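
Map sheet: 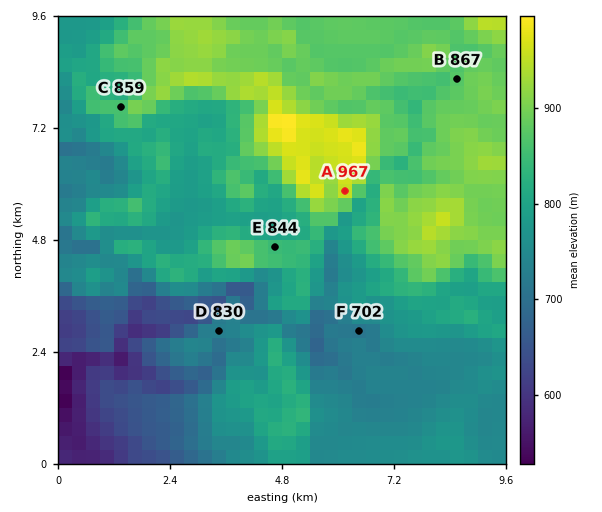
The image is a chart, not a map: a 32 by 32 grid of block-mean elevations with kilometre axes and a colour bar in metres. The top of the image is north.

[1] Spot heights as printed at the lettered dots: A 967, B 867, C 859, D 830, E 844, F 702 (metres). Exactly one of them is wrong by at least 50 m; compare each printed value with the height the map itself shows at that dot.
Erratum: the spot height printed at D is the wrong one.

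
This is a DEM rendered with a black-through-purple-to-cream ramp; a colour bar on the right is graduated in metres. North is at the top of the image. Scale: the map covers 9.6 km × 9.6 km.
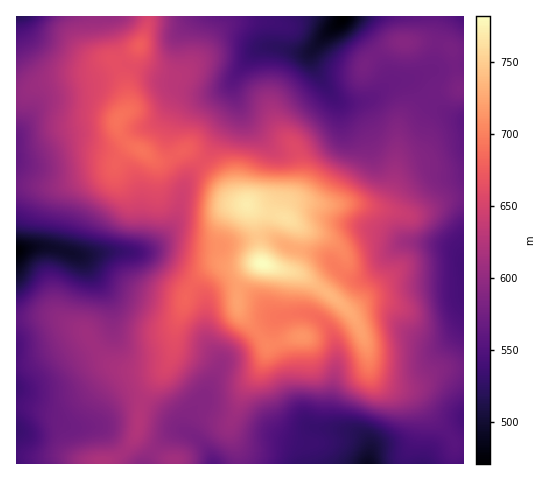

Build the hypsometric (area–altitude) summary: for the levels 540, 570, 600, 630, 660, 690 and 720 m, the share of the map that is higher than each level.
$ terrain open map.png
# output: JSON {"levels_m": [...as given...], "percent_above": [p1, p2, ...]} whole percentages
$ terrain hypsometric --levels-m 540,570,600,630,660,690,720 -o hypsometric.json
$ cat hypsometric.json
{"levels_m": [540, 570, 600, 630, 660, 690, 720], "percent_above": [91, 77, 54, 37, 23, 13, 6]}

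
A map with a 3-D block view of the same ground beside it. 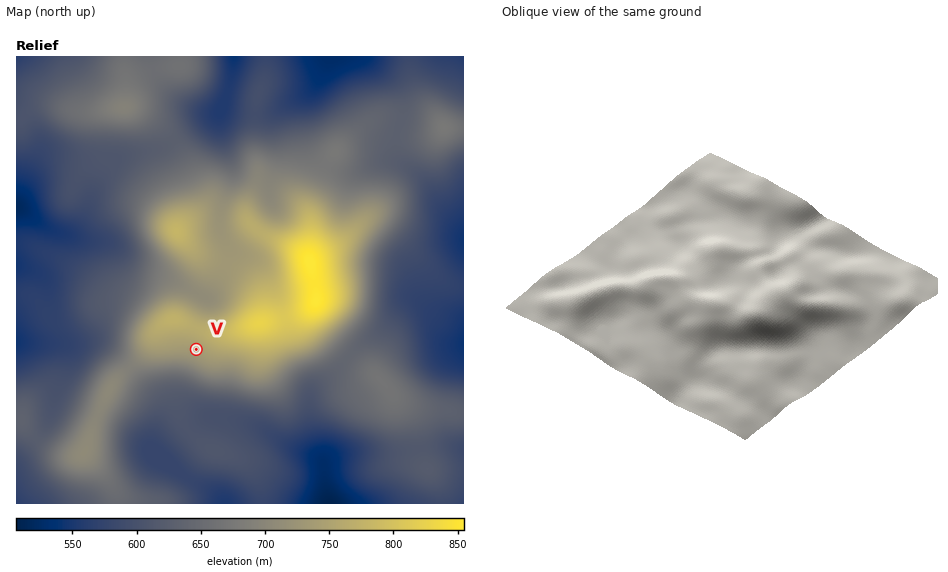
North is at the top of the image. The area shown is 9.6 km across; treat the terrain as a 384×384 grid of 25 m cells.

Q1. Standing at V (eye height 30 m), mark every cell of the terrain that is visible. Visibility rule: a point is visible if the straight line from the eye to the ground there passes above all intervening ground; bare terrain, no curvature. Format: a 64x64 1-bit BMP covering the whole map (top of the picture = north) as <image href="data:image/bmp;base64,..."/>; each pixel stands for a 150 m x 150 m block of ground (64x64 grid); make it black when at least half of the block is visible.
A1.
<image width="64" height="64" href="data:image/bmp;base64,Qk0+AgAAAAAAAD4AAAAoAAAAQAAAAEAAAAABAAEAAAAAAAACAAATCwAAEwsAAAIAAAAAAAAA////AAAAAAAAA////g//+AAD//n8D//wAAf/8P4f/+AAB//g/z//8AAP/+H////wAB////////AAf///////+AD////////wAH////+AP+AAP////wAPgAA/////AAYAAD////4AAAAAH////gAAAIAP///wAAAAwA//+AAAAADAD//gAAAAAOAH/+CAAAAA8Af/wcAAAAAAB//zwAAAAAAD///gAAAAAAA//+AAAAAAAB//4AAAAAAAH//gAAAAAAAf/8AAAAAAAA//wAAAAAAAB8PAAAAAAAAAAYAAAAAAAAAAAAAAAAAAAAAAAAAAAAAAAAAAAAAAAAAAAAAAAAAAAAAAAAAAAAAAAAAAAAAAAAAAAcAAAAAAAAADwAAAAAAAQAOAAAAAAAHgBwAAAAAAA8AEAAAAAAAHwCAAAAAAAAAAwAAAAAAAAACAAAAAAAAAAAAAAAAAAAAAAAAAAAAAAAAAAAAAAAAAAAAAAAAAAAAAAAAAAAAAAAAAAAAAAAAAAAAAAAAAAAAAAAAAAAAAAAAAAAAAAAAAAAAAAAAAAAAAAAAAAAAAAAAAAAAAAAAAAAAAAAAAAAAAAAAAAAAAAAAAAAAAAAAAAAAAAAAAAAAAAAAAAAAAAAAAAAAAAAAAAAAAAAAAAAAAAAAAAAAAAAAAAAAAAAAAAAAAAAAAAAAAAAAAAA=="/>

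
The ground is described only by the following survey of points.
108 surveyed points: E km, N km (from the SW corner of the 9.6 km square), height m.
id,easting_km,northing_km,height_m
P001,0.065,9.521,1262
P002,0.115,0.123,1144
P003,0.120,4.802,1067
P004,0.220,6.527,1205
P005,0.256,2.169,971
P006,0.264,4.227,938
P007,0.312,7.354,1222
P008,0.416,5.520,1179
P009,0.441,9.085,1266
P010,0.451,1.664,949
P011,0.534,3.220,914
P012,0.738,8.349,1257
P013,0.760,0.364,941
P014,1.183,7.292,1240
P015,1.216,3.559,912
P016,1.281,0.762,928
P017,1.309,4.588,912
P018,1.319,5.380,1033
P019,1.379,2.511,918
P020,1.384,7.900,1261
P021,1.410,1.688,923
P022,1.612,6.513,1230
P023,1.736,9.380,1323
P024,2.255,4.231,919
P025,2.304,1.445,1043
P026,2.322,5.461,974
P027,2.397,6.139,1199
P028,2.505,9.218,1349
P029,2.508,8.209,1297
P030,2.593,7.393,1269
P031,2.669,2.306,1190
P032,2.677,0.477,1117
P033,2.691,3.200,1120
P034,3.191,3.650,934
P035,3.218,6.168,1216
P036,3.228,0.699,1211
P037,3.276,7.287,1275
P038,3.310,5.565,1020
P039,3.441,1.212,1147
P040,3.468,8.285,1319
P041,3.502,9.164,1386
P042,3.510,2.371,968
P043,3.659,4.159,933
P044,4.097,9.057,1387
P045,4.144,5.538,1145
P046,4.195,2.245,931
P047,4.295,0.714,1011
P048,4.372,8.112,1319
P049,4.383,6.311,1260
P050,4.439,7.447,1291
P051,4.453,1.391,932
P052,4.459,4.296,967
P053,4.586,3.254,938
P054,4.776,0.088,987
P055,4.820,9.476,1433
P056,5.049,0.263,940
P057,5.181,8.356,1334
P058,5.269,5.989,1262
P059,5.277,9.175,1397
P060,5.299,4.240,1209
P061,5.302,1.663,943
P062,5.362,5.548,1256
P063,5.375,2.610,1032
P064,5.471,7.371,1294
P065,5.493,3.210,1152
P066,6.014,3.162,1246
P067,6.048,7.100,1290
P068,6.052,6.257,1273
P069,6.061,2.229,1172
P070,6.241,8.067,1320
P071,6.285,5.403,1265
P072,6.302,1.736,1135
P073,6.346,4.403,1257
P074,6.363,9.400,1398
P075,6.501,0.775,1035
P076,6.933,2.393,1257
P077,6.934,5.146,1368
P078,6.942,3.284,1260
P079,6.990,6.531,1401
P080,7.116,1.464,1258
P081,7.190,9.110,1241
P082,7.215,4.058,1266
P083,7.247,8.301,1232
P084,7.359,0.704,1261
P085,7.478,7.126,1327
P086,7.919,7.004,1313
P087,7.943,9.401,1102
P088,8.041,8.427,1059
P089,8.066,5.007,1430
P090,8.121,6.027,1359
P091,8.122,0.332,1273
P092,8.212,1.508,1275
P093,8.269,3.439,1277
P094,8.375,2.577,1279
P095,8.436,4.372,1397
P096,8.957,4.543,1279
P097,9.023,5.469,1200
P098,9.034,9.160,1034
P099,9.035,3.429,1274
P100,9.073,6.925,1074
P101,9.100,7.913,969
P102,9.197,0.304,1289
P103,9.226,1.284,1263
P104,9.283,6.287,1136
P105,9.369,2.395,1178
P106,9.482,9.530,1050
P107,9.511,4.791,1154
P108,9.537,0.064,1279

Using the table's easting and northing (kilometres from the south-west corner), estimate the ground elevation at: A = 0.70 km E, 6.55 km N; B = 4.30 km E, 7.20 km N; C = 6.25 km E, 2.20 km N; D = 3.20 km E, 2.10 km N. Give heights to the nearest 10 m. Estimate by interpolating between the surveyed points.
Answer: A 1210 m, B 1280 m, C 1210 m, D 1090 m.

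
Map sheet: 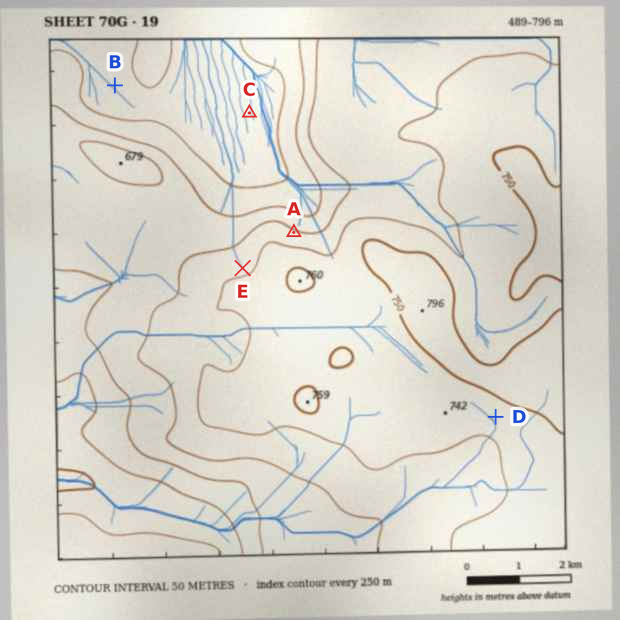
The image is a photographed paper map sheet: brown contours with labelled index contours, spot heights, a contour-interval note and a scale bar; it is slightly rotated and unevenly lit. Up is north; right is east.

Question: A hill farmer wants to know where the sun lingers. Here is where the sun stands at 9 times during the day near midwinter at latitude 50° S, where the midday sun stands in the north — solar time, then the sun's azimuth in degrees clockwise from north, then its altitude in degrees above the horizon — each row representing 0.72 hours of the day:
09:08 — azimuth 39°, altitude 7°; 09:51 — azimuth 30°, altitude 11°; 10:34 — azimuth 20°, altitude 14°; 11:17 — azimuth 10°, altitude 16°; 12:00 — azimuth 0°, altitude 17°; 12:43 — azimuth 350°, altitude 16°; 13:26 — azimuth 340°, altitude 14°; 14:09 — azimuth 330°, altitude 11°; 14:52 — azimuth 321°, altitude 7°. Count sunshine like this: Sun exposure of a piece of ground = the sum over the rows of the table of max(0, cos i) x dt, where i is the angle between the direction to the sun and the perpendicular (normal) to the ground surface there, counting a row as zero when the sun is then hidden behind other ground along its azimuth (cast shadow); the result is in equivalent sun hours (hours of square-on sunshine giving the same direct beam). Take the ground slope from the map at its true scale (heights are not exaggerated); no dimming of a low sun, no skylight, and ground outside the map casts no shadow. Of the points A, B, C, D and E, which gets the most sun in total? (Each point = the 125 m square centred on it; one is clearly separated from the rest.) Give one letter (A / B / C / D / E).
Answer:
A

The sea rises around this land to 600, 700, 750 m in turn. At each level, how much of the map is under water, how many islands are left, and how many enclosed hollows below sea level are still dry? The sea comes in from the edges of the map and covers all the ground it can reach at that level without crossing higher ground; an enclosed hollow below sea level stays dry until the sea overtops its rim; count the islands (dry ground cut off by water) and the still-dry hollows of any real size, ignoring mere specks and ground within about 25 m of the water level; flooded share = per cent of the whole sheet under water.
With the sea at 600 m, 23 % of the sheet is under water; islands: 0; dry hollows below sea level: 0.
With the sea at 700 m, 62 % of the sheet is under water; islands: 0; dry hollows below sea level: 0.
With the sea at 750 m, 92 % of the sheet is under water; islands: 0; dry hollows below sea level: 0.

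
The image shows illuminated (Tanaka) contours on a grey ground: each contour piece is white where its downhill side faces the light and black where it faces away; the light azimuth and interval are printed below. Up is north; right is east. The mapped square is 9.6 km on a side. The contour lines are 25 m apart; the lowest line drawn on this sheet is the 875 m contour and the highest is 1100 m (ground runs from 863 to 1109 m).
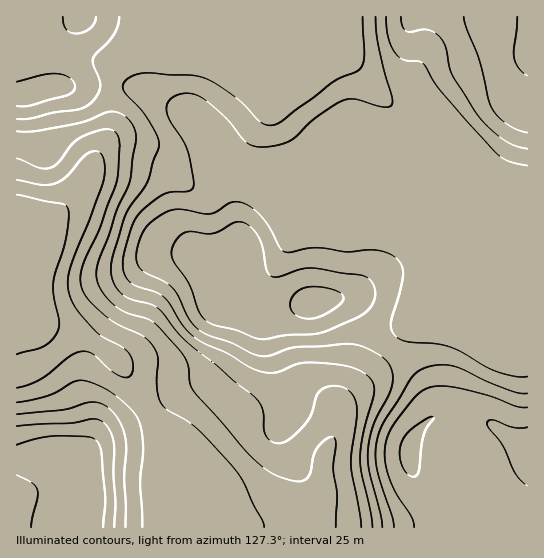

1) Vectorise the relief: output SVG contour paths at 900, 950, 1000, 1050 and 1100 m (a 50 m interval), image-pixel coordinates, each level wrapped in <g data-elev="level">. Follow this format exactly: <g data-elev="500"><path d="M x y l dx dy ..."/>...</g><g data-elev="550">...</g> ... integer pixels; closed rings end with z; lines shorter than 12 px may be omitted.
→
<g data-elev="900"><path d="M17 180l24 5 13-1 12-7 21-23 8-3 4 1 3 3 3 12-2 14-32 84-3 13 0 11 4 13 9 13 18 20 21 11 7 5 5 7 1 8 0 5-3 5-4 2-4-1-12-7-17-16-6-2-6 0-12 5-29 22-11 6-12 3"/></g><g data-elev="950"><path d="M125 527l-1-50 2-35-5-17-9-14-9-7-10-2-30 8-46 4"/><path d="M17 131l18 0 39-7 13-3 23-9 11 2 9 7 4 8 2 9-5 40-3 9-11 23-8 25-11 28-2 12 4 12 7 11 11 10 11 6 20 5 12 10 24 29 4 9 1 17 5 9 52 60 22 18 9 5 13 4 8 1 6-1 5-6 4-19 4-8 9-9 4-1 3 0 2 8-3 25 4 27-1 30"/></g><g data-elev="1000"><path d="M103 527l2-33-4-43-4-10-10-4-32-1-17 2-21 7"/><path d="M17 475l16 8 4 7 0 8-6 29"/><path d="M17 106l13 0 37-11 6-4 2-5-1-4-4-4-13-4-14 1-26 7"/><path d="M63 17l1 8 2 4 5 4 6 1 6-2 7-4 4-5 2-6"/><path d="M376 17l2 29 14 52 0 5-2 3-11 0-24-7-10 1-10 4-20 14-25 23-13 4-16 2-8-1-7-4-21-25-25-20-7-3-8-1-8 2-7 4-3 7 0 8 20 36 6 28 0 9-5 4-17 1-8 2-22 18-6 7-4 9-7 23-1 12 1 10 5 8 7 5 19 6 8 5 7 7 12 21 11 11 12 8 24 10 24 15 10 3 10 1 28-10 25 0 27 5 10 5 7 5 4 7 0 8-11 41-3 25 1 14 9 37 2 17"/></g><g data-elev="1050"><path d="M527 393l-8 0-10-3-23-9-24-12-12-4-11 0-10 2-8 3-7 5-31 48-4 11-3 12 0 12 1 13 15 44 2 12"/><path d="M255 338l10 1 21-4 32-2 36-14 11-6 7-8 3-10-2-10-4-6-7-4-48-7-13 1-23 8-7-1-4-6-4-23-5-10-7-10-9-5-8 1-15 8-6 2-23-2-8 3-9 11-2 6 1 6 3 6 14 22 12 30 5 6 7 3 24 6z"/><path d="M401 17l1 8 4 6 4 1 17-2 7 2 5 4 7 11 3 20 3 8 27 42 11 12 15 11 10 6 12 3"/></g><g data-elev="1100"><path d="M412 477l3-1 3-3 5-36 4-10 6-8 0-2-6 1-16 11-6 7-4 7-1 10 1 10 5 9z"/><path d="M527 427l-14 0-20-7-4 1-2 2 2 6 14 17 13 28 11 12"/><path d="M517 17l-3 40 4 10 9 9"/></g>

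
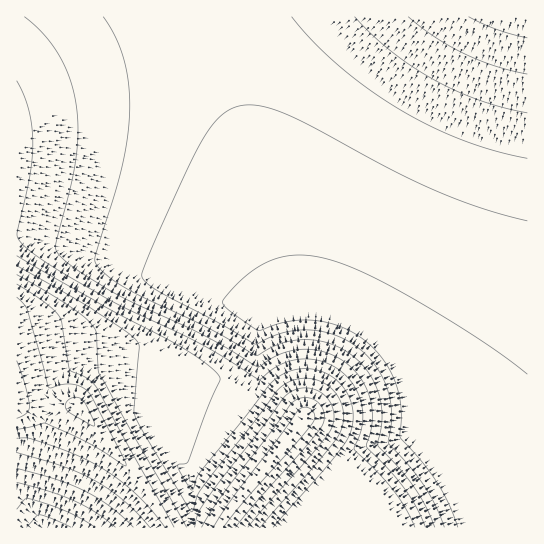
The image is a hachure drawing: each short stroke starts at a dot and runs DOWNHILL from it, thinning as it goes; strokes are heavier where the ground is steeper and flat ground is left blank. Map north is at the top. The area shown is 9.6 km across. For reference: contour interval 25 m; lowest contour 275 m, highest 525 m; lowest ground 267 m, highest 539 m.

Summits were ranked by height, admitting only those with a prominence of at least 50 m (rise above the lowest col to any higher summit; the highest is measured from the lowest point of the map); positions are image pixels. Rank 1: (303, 419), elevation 521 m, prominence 79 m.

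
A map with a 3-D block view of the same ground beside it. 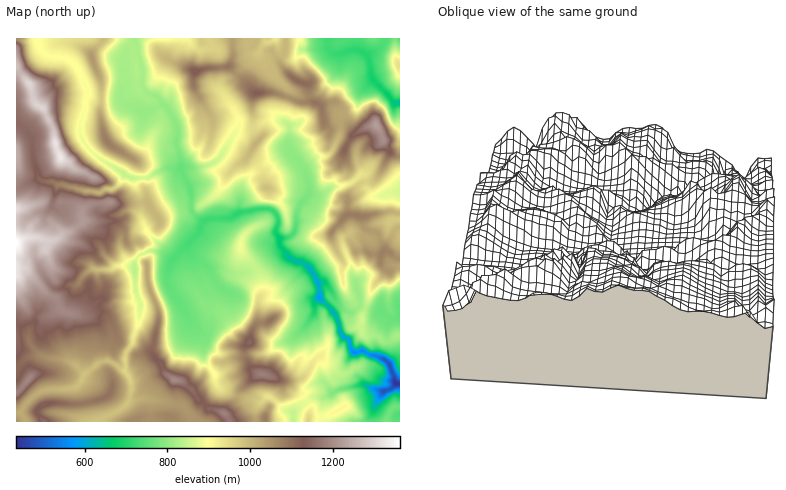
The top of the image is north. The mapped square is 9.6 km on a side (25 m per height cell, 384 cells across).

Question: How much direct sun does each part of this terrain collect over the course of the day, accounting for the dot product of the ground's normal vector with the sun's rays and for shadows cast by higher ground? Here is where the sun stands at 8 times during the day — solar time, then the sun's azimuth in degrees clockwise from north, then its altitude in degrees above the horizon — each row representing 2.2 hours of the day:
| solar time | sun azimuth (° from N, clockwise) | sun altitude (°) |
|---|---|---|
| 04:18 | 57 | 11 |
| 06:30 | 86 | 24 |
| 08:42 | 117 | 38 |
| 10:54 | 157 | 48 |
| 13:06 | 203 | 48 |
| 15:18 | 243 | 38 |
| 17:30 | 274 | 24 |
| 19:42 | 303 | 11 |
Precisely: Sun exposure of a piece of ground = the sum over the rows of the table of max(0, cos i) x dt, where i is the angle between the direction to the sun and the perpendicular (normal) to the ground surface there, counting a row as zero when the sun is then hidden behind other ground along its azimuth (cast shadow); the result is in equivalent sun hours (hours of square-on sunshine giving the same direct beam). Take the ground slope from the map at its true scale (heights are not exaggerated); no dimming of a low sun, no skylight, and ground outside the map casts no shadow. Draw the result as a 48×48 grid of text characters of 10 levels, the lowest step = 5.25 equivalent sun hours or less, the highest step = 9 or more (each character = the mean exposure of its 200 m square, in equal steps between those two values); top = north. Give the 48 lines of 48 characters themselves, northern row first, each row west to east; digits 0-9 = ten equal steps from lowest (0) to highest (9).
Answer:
467888887789988866677888988888887888788899999976
665799998789988888777778888889888887678998899865
554588899877877889887566666888888874467888888776
732256678866778789998655567888888646325888888788
820135668976778788999999999877788855623678877889
975566667888778888998888888887777898875357875999
898777776888778889888987778998776589984246775399
887678887787778877888898878999999877876553341128
899778887777678887788899876899988899998985311030
899967876676568877788989886799877889888887323240
888976674675568888778899988889876687678888446530
888875563686678888878889999888778688889886689842
788775443587456788878789898787899789989967988865
788786331589743578878898997778987678888758778985
878887310179985467888988986789877668998578689887
877889840006899877888999867799876667887798688799
876899985000389998777888778998887777887899877899
986899999852227765788889989987887787889889768999
887655679887415657778887789979887777789875789998
777776521210066786678887899889999887787546789888
677878876667768887668878999789888888886688765656
899878888899988998668789988876436887876557544455
887878888888777888778889877555662887876779999989
778887789988988778988888887757884786753499898788
777778899998887558998878888679984866666898899888
899989988899888877998878887788885578999987888878
988899999889889878988778888887786699999967888887
888988999978988316787888888998776268999985999898
888987778898775677767888888999877301599997889988
897899887443452576657888888988877774079986888999
998799986777773676567888899988877787317985677898
998877778888884785557888889897788888825697678799
989998878888885696457888888877887788625689689888
989998888888775587556798888766765578620689889888
998899988888777567665789988754645777856068788898
998999999989877556765689988434889987777208887888
898999999999876457765678875127999987677608988887
889999999999985568765778742467789876566600899889
889999999999992678665676668889885554567810568999
988999999999975887443355367887631456778772001579
877788899986858998511243778986445468789882251007
877788889877579888623444698787666568898987999805
779999988888768889976546678888998668998999999865
799988988888877888999866678789999998878998657870
997445677778887888899986456888788998888755675300
963567778899987888888998434788847998666676577236
867888999999877888888899865677677787677789765579
788667889998778888888888998777776787789999985788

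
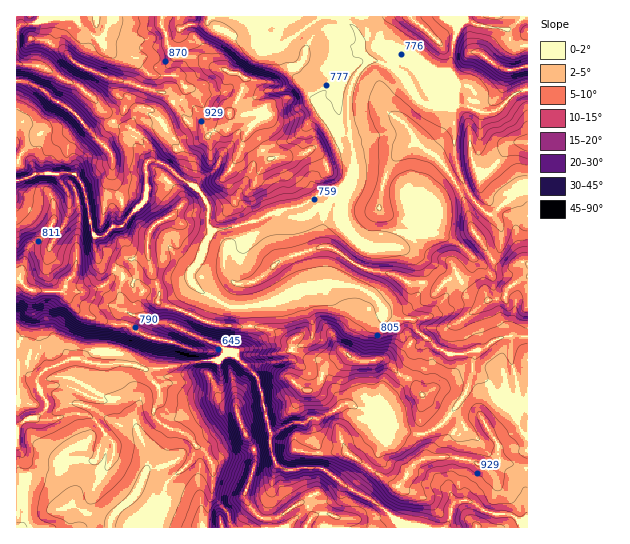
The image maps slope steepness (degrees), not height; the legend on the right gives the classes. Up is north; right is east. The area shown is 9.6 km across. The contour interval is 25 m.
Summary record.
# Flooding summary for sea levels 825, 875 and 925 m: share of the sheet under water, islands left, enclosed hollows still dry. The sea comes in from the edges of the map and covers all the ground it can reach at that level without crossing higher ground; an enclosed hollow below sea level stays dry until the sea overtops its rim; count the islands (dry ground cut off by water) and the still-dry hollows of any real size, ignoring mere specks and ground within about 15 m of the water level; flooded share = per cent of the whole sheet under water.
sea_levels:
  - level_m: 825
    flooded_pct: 58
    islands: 1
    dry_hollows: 0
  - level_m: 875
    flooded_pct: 77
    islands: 2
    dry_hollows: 0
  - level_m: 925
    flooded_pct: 94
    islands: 4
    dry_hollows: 0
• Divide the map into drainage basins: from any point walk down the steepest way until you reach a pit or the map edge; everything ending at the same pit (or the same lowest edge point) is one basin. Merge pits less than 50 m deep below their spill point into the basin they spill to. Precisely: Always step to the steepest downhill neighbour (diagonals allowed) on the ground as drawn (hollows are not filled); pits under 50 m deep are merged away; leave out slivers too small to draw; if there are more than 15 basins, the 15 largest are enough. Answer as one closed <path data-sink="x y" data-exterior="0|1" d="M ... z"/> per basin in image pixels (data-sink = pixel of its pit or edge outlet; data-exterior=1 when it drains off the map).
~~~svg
<path data-sink="17 181" data-exterior="1" d="M410 16l-225 0-2 9 2 5 16 15 3 12 10 10 24 6 7 6-4 14-12 20-2 12-18 10-6-8-12-3-4-3-20-28-10-1-26-9-16-2 2 13 7 7 0 10-18 16-15 5-22-24-14-7-9-9-17-9-12-2-1 197 15 13 54 1 20-7 7-7 4-12 7-7 8 1 16-5 5 19 7 15-2 12 4 3 16 4 37 16 44 3 17 4 11 8 7 2 0 10 21 9 12 0 15-8 4 0 14 9 12 0 8-2 11 1 9-4 28-28 23-1 16-10 21-17 16-1 8-14 17-8 0-12-9-2-10 5-12-3-26-39-3-21 12-11 0-15 16-14 9-15 9-7 14-1 0-37-4-16-7-20-14 0-25-17-33-5z"/><path data-sink="17 430" data-exterior="1" d="M147 255l-16 5-8-1-7 7-4 12-7 7-20 7-54-1-6-4-4-7-5-1 1 249 511-1-1-250-16 8-8 14-16 1-29 23-12 5-19 0-28 28-5 3-35 2-14-9-4 0-15 8-12 0-21-9 0-10-7-2-11-8-17-4-44-3-37-16-16-4-4-3 2-12-7-15z"/><path data-sink="17 63" data-exterior="1" d="M161 16l-144 0-1 65 9 0 17 8 13 12 14 7 22 24 4 0 19-11 10-10 0-10-7-7-3-15 43 13 9 0 2-2-1-20 9-13-8-11-1-11-6-9z"/>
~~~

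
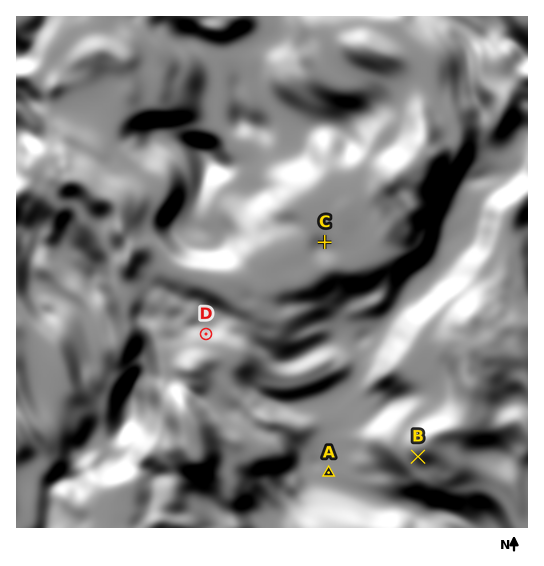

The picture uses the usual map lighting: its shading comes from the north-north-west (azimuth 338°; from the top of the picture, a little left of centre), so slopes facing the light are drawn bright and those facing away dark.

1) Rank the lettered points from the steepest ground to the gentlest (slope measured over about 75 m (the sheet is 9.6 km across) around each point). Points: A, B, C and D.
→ B D C A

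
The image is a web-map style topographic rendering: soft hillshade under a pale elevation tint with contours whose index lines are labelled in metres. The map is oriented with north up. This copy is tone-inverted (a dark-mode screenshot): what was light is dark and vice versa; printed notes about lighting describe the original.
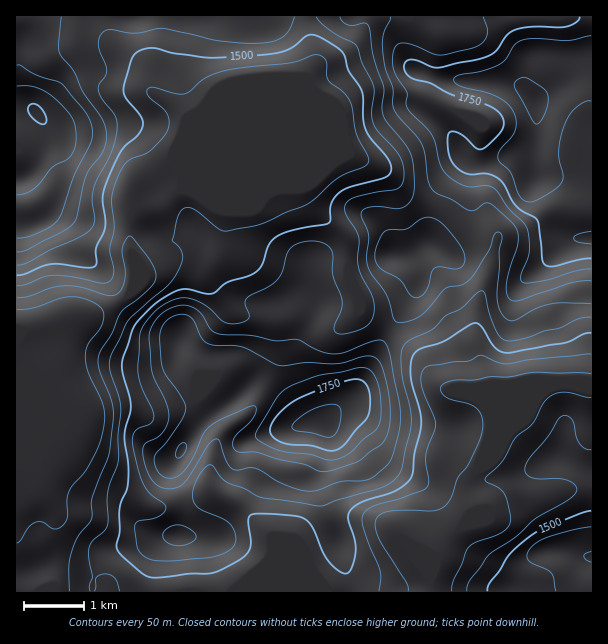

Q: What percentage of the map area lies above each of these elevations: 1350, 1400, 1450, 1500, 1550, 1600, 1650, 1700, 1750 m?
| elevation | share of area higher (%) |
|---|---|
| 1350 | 95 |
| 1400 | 87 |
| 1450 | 71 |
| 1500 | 57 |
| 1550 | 46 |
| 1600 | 33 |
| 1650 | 24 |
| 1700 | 14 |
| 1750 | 9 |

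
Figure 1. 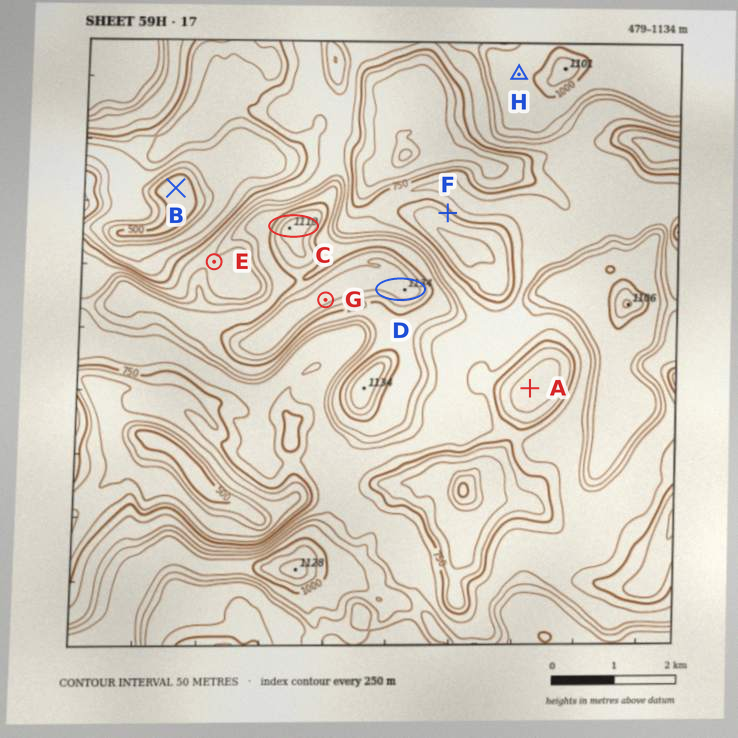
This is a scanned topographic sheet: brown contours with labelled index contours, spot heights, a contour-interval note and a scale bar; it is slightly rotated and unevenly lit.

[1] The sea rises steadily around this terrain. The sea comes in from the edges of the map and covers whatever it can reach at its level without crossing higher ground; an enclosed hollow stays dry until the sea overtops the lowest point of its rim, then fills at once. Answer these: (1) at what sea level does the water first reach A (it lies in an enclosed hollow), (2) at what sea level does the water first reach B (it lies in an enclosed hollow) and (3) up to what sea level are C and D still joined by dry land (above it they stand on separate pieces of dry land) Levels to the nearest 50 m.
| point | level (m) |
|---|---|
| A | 800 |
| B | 650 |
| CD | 1000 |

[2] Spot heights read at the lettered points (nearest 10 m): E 840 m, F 730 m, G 1120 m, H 980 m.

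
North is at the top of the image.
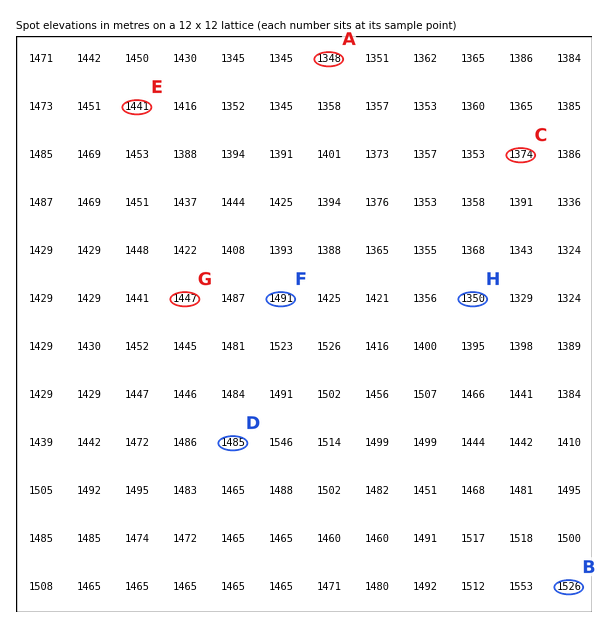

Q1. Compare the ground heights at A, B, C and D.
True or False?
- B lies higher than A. True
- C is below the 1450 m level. True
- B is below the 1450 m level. False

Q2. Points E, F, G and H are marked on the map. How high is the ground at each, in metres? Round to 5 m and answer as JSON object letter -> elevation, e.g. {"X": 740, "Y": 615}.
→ {"E": 1440, "F": 1490, "G": 1445, "H": 1350}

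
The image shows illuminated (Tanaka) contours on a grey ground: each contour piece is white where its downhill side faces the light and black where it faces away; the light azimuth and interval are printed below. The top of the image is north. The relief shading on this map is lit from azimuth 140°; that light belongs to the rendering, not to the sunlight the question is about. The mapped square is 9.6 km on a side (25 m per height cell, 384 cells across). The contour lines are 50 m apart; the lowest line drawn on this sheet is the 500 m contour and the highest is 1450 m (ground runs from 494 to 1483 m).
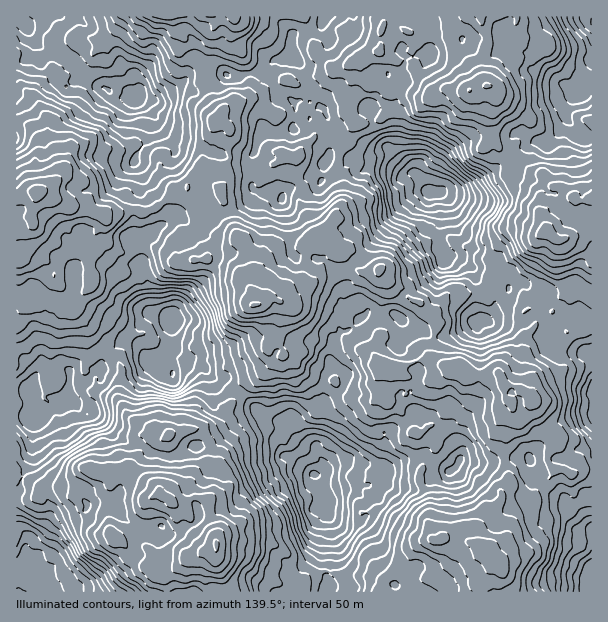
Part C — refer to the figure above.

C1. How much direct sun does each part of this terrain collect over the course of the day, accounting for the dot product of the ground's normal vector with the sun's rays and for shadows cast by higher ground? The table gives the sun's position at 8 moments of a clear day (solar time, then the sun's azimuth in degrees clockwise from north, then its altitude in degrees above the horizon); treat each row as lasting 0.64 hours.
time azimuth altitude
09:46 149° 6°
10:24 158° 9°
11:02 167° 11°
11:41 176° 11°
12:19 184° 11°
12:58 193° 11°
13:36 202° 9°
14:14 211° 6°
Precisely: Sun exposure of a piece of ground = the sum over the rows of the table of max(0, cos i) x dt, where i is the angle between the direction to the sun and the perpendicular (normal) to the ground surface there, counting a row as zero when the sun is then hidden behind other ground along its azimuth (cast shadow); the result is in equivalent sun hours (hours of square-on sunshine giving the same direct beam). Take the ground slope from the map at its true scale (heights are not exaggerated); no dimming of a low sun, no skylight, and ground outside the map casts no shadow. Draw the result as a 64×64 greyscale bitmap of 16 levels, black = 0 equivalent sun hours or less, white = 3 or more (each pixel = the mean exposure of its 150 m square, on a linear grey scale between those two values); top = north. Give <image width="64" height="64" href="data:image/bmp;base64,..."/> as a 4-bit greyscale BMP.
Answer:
<image width="64" height="64" href="data:image/bmp;base64,Qk12CAAAAAAAAHYAAAAoAAAAQAAAAEAAAAABAAQAAAAAAAAIAAATCwAAEwsAABAAAAAAAAAAAAAAABEREQAiIiIAMzMzAERERABVVVUAZmZmAHd3dwCIiIgAmZmZAKqqqgC7u7sAzMzMAN3d3QDu7u4A////ABFGQjMxAAAAAAAAAVdjACNDJHVWd2YwAzMhEAFYl0RDNjQjIAAAAAAAAAAAJBI1SGQyUzViEjIyIlUQAjI1VUNVUjEAAAAAABAAAAAAEyNYqGiHdoYyVTESEgACERIhFCMwEQAAAAEiIQAAAAABUySc3chYl0IBAAEgETQgASIQEQEAAAAAASVjAAAAIiMRad3duZiYMQAAAiI3hEMyIQAQAAAAAAATZXlzEAEiNDeZu8y6vIRzAAAjV4dGeFNDISAAAAAAATNGdFdyE0VEZXq9u7vbhnhiJFaIqoVnZSM0AAAAASIkMxIgFImIc0RFd4vKZYmIiGZ5mHhkZ3RTMREAAAERM0QgAAADZaqpd5mImIZUJompmZvNt0apY0ZAAAAAABEzMjEAADQSRYm8y5g0JUWJu9ve7d3ahDZjNUIAAAABERETQwATZVdVar3dmGQySGd6vP/u7uymRUVTIREQARIREQE2UjVou6dJmoZ2dlIzRUdVSt/9q6ZCZiAAACIjMhAAETZ6qoZ7uZiGiZZ4ZSNCVmRFa8yIqnh1QQAASZVUEBMyJqzcqoVGiYd2QxElZ1ZURFNURpp4mWcyEAGby4h2VoiHm6vNt5mGVmgxABI1MgAUZiAVVDNmZCRUR1qazty6qKdTEVrLqXVVMQAAAAAAAAASEQAyABERMQSHmJrN/ri7ZBAAAiSLdURBARAAAAAAAAAiEBAAAAARESi8y6m9/7dkNCEQBYiHhhEAAAAAAAEhABAAARAAACRXvLmJiL//tkR3mXZ4l3iFQzEAAAAAABNEIQAREAAABJqrQVaamahUjLqrrO/IZ4QREAAAAAAAAjQwABIhAAAANnYjElaEEja93e//yXU0IAAAAAAAAAABIQIhEjERAAAiM2YyEyEDWu////3KqFEAAAAAAAAAAAAAAAAAMzIQFGVWRUACI1i7vf///8mXMAAAAAAAEgAAAAAAAAABIjR5ZTIBNFNCVomb7qmMy2dAAAAAAAEkMAAAEAAAARJHhodSEQAkREJGVWeVM1l2IBEAAAAAExEQAAEyAAAURGial1MxIAAQAgE3h3YxRnNCEAAAAAARACIjVSJDNIypiZzKiHUAAAAAE2ljADZRQ0IQAAAAAAERE1eHdove7u6oZ5dVQwAAAAAAJlIBRVUxIRAAAAAAAjVmM0d4ia7//+qYUyEAAAAAAAASIhWahVMAAAAAAAARVVZDVphEm93e2oQxEAAAAAAAAQE2mIiZdAAAAAAAAAEUZnZ2MjI2iZd2hTNFEAAAAAACIUaFMiMhAAAAAAAAABJFNTIAJFMRIkQkITNDAAAAAAESQxAAEAAAAAAAAAATNCIQAAFlIAACFmVlMiIRAAAAABEAAAAAAAAAAAAAABIREAAAN5YxAAFmeXUiIhMQABAAAAAAAAABEAAAAAAAERAAAAKLu2RDIVZ0IzISAAABEQEhAAAAAAEhAAARERIgAAAAF3jP/adGI0EAARAAABNDIhERAAAAACEhEjZ2ZkIAAAAkat/9uFISAAAAAAABQxEiECEAAAAAIjNDR4dmMAIzE4uYiZlSNSAAAAAAEAIRASAREAAAABIjMkVlQiEiIWrMu9xyI1dBEAAAAAAQABIjMhMyAAACNDICV2RUIBNVa//cpkIkYiEAAAAAAAAAIkUgIyEhAAJDREVpiIhlVmdZztq7h4hmMAAAAAAAEAEAERAAAAAiMiVnq7u8y8pkSbe+/aeL2nZSEAAAASIxEQAAAAAAAAIiI0i6u83InJNFZnvu/uy6uspSEAAjJSIAAAATRDEQARIiImqqzqm82ndlR6vO3dqaqrcxETIRAAABEkm5iHUQASISNnl2aL3eyWRWWazteHZURoVXQSFSEjZkVZh4mFMhQzM0QzBIe738q4eEZDRTIQATZ1NIaJmXQRJXisqYmYMjYyIhAARkiqzaqJdAAAAAABRmZ4vLm7qUWJmJ3ZityEREQiMAATRnl4dTJCAAAAACNVVpurqpmoiLynVndnqpeHU1UhARFGVUNCEAAAAAAAFEa+3cq9qJq3VCIiNXh4iHYzRkMzIxJCREQQAAAAAAAAOJ3arfyYeIZCVnY4ymVlIREUibyVISQRExAAAAAAABNFqYre1XiKq6d7uqm6dVMAATSIm8hEERAAAAAAAAARE1MQWphSaWe+/+zcqKhkRBAkQiIkSHZhAAAAAAAAAAAAEQJXggiYeK3cyr3bh1NDQjVDARJFdTEjEAAAAAAAAAAAFGdTWai9yZvtzeyYdDeXRBEVdlRUIjUwAAAAAAAAAAFnho3Jee/9qruJh2NGepuUMkeFRCEjMQAAAAAAAAAAAjZ3q7WM3LqqpjIjATZmq9yocxAAACMgAAAAAAAAAAATNUZEWut1R3IQAAEQAlJZ7rl0ECMgAQAAEAABEREAAUMzQxRbvZVUIQAAACAAJDVCRoiZljEAABEQABIzRCM1VTEAEmq4inYwABAAIQAVMQABRquVNEEAAAAAEjRDRVUxEAAldHiIUQAAAAABABEAAAMhJCEodlIAARESMjRDQiIQABM6l0IQEQAAAAAAAAAAAgASJFd3djASEAEiRDIkISABVHmmVEQzIAAAAAAAAAAAASNVhjNVIiABIiEjMyRDIjWKmnV3d5YgAAAAAAAAAAATQRR3VmMyERIiIQABIgI1abyyFViHQRAAAAAAAAAAASMQAUaGUyRWVDEjABEBIkZ4d1"/>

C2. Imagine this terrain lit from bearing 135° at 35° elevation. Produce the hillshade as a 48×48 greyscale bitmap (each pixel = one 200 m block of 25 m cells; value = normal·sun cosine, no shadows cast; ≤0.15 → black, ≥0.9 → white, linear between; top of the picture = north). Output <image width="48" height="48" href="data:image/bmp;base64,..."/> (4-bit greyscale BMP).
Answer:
<image width="48" height="48" href="data:image/bmp;base64,Qk32BAAAAAAAAHYAAAAoAAAAMAAAADAAAAABAAQAAAAAAIAEAAATCwAAEwsAABAAAAAAAAAAAAAAABEREQAiIiIAMzMzAERERABVVVUAZmZmAHd3dwCIiIgAmZmZAKqqqgC7u7sAzMzMAN3d3QDu7u4A////AImZmHhldlM0I0M2iWabrKiZiZqWQzMyM4iZl2d3iHVEIRI1eIirvLmJmJmYUxESI3iJllV5qqqHUhAVVprN3MuHh4mIdTABEWd4h2V5qszLgyIkVHve7MyoZnmph2QBM2Z3irmImrzdtTM0RHve/t3cqImql2cyRWVom9yph4msyWQ0Imrd3u7ty7upp2ZTM2Rom8y6dWd5qZdVMknNzO/+y8y5iHZVQpd4maqrp3eJhndmQ1isy9//3M7bdoZGZbuqmIiL25ibp0VWVXmrur3dzN7tpnhURKzMuIiKzbqZqFRFVGq7uqzKic7tyIp2VJzu7Kupq7zKl0NEVFerqYq7dYzcuYqYh4vv/9zLmYi7qFMzRFZ4h3eIdVmphnmHeIrd//3cqXRYmHU0Q0VnZniGZVeYZEeWVorM3v/cu6h3d3ZVZjRXdViodmeZdTR3VYm8vO7dzMy5mGZlZ2Z3h0WJiHiqh1I0M3eJqrzd3czKumRURXiZmXVWZ4ebqIUhEomHmr3KzM/ru4QiI0eKqYZnZWZ5qZdTEFiXia3Imr79u6hDIkaKuXZohmZ5madlIDWHiYqmaZrcu6qFQiWJq5h5qpirqal3U1RVZ3iVWJqru6qXZSOJq6qqvMrNyZmYZUVVVVaGVpu7qZqXdkN6uom7qqve7JeHVDRlRUNWZpzcp1eHVERpu5iap2jO7aeIZFVmVEQ0ZnvMuUJGQiJXmpiIhjSLzKiJiHZ4dDQyREeZq5Y1ZCJWeGZ4hjJXq6mYiIh3hzIhEQJ4rMuHd0JGZlR4mnVnm7qoeFeGeVNDMgA4vLqqmHRGZlVnnMmZiZh3djR3eXRWeFIVrMqZqpdnmXRVa+26iHZDVkRWeHVViqmHjMuYmZh3nLZVSc3Kl1VSJWVWeHVWi8q7q6qYmYeIerhmaKzKmXVUJGQ1aIRGe8urzLmqrLh4dpl3irzbmrl4ZYYzRnQUV7uqvcq7zdyHZGmZq97uzNuYmJdERYhWdnmZmqqr3d62UyaazN7//tyZiJdVZnmZuoeJh2iZzL7qdBN4vN7d3typmMp1Z2eqvMuJlkaHipzcpjNWeaqpq9y7u924ZmWLzN3Jl1Z2Z3m6ljNWVWVoqry7zNzbdmZpzL3rmGeYdkeYdTElZVVGmry7zezMlWZnrKzbmFerqFWHVEMSVXh2eJq8zO28qGeInMvbh0Sbu5d3QiMhNGmnZ3eaqry6upebrMzLh0N4irmYZBIyNVZ2RWVpqby5iamczNzNt1RneJqpiHVkJWVUIlVYvMy6mImK3M3d2nVneImZZ5iZVnZmMjRovMuZqXh3qqvM3bh3d4eJdomsual2ZCNXm6uYiGZliYi6msqZiJh3d4ms3d25ZUI1eau5iGRVapaJZnaKq6qoZWiazd3KhlISV5qqmXVVSJZXZUNGm6vMqFaIq7u5l2URNZqqmZdmVYdlVkNEaaq824Z3mqqoiHdSNbu7uql3ZGZ3VUE1WJq7zJh3iYiHeHdkVbq7vMqHdDVndTAVZnq7zKiYmpdmdmZUZg=="/>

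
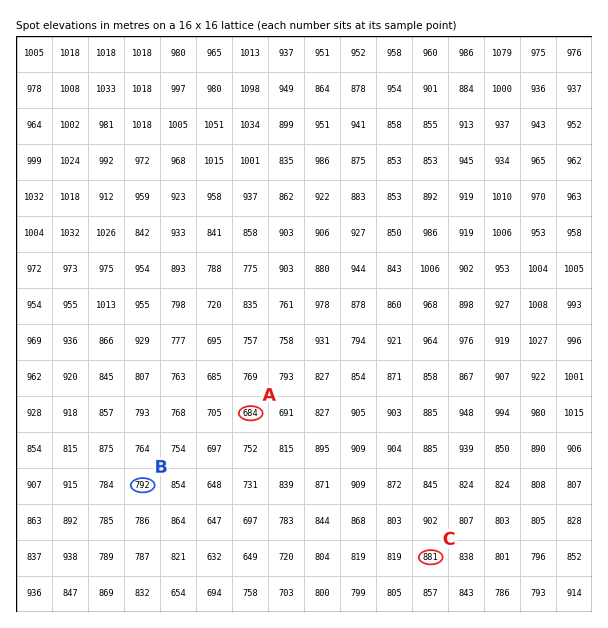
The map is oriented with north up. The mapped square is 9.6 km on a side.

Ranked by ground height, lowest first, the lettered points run A B C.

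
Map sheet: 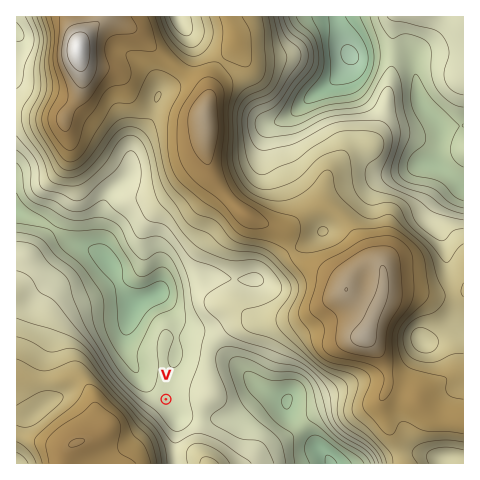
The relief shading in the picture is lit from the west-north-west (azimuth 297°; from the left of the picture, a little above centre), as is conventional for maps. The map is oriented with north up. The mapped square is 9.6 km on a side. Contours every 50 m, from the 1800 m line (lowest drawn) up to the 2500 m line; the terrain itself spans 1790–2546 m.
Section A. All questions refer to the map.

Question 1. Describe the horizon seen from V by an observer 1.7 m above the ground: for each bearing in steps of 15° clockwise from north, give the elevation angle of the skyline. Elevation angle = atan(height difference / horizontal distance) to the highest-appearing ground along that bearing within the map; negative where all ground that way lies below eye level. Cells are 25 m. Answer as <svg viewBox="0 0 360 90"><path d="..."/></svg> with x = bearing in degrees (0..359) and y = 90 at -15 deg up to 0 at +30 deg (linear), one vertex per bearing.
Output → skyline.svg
<svg viewBox="0 0 360 90"><path d="M0 54l15-3 15 0 15 1 15-3 15 0 15 1 15 2 15 1 15-3 15-4 15 3 15-3 15-11 15-6 15-1 15-2 15 2 15 6 15 8 15 8 15 8 15 0 15-6"/></svg>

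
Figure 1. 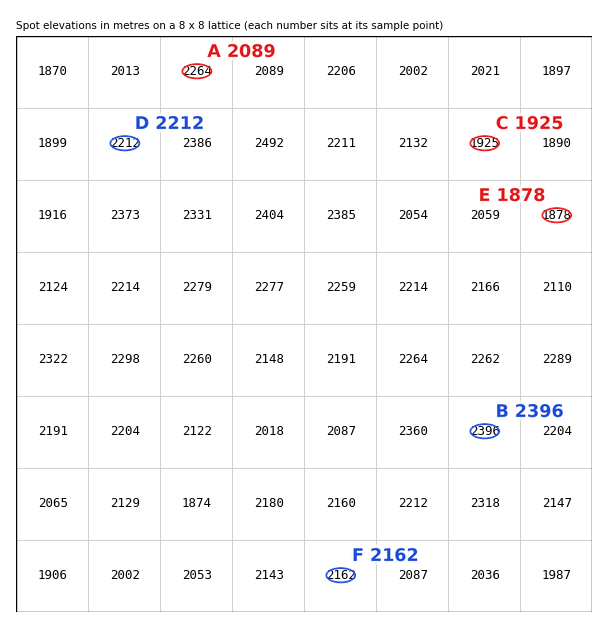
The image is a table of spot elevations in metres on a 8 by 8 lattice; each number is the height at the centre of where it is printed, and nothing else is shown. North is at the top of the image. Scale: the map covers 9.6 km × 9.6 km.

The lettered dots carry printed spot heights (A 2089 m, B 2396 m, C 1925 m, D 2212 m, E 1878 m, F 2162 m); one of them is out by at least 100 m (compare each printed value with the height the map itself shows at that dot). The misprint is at A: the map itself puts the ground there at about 2264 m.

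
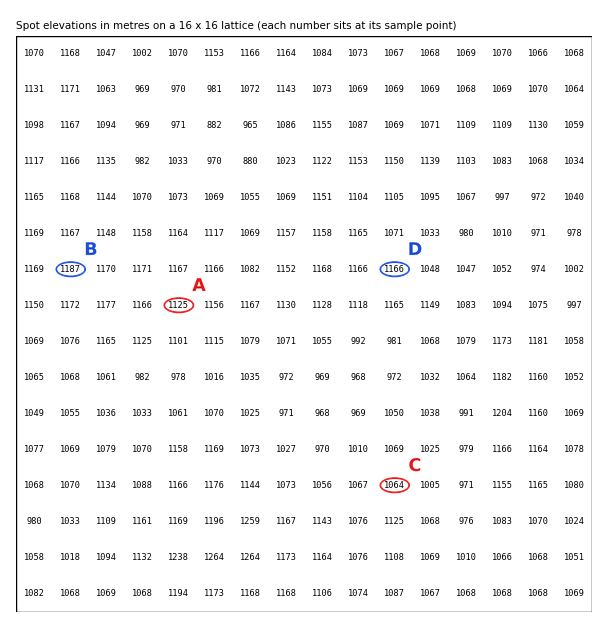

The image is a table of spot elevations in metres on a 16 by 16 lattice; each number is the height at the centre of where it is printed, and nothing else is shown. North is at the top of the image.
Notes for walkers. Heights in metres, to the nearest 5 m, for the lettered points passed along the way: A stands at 1125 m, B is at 1185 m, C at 1065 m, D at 1165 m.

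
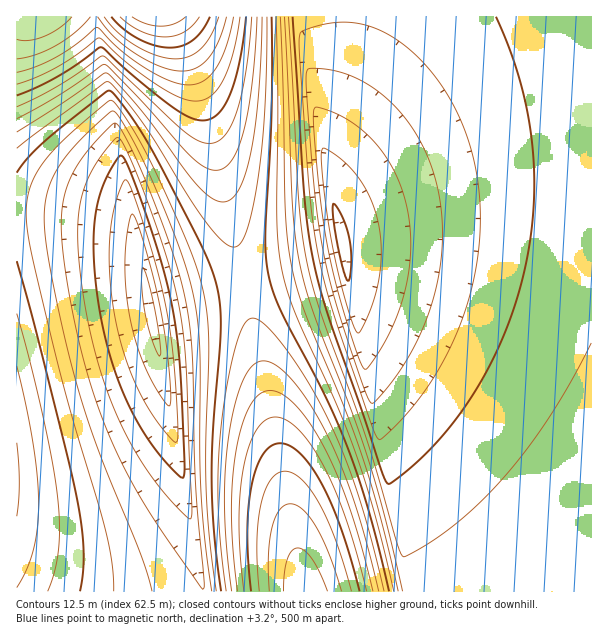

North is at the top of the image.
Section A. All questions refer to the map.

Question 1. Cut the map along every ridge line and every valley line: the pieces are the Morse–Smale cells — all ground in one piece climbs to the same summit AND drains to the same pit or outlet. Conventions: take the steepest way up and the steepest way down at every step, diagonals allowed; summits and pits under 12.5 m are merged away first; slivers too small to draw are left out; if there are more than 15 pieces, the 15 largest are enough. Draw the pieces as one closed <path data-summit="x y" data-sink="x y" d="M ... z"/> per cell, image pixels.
<path data-summit="158 17" data-sink="341 240" d="M591 16l-419 1 15 34 18 56 37 175 4 1 95-23 5 3 24 127 43 202 179-1z"/><path data-summit="17 480" data-sink="152 315" d="M44 211l-28 1 0 379 185 1-1-17-66-348-2-4-19-5z"/><path data-summit="305 591" data-sink="341 240" d="M344 260l-84 18-16 6 27 124 33 182 2 2 105 0-1-17-40-185-24-127z"/><path data-summit="305 591" data-sink="152 315" d="M243 283l-85 18-8 4 52 286 103 1-34-184z"/><path data-summit="158 17" data-sink="152 315" d="M171 16l-77 1 26 139 30 148 92-22-37-175-18-56z"/><path data-summit="41 17" data-sink="152 315" d="M93 16l-57 0-7 4-13 3 0 187 64 4 52 9 1-5z"/>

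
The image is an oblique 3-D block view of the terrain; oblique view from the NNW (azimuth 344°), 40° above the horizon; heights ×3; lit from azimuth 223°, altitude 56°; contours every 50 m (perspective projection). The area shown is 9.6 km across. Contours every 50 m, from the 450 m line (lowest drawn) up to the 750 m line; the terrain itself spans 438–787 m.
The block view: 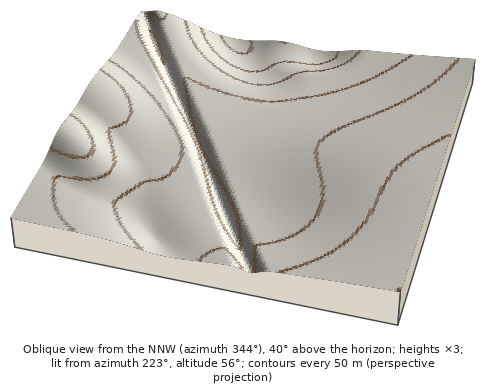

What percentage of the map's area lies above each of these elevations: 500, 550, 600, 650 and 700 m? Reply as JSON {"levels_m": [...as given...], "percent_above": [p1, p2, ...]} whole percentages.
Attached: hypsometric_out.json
{"levels_m": [500, 550, 600, 650, 700], "percent_above": [96, 91, 78, 42, 16]}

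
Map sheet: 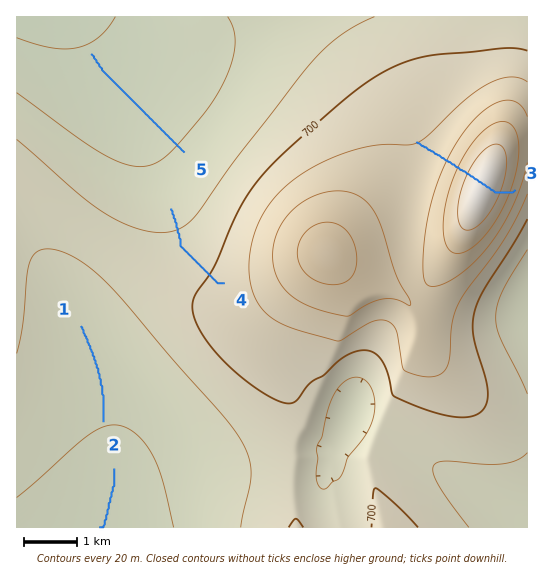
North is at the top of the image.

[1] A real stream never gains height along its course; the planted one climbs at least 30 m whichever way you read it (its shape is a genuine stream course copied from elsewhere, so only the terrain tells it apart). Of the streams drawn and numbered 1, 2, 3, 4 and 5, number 3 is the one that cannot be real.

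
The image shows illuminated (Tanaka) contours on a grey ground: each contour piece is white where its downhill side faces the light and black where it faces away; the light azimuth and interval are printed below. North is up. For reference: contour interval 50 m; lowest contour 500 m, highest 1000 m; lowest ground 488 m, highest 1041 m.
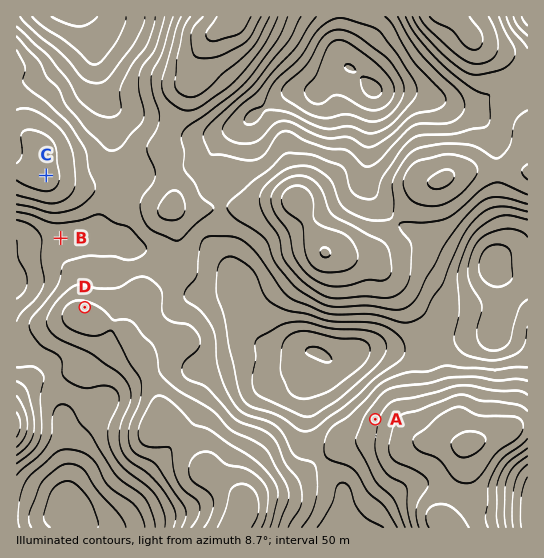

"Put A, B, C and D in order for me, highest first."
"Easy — C D A B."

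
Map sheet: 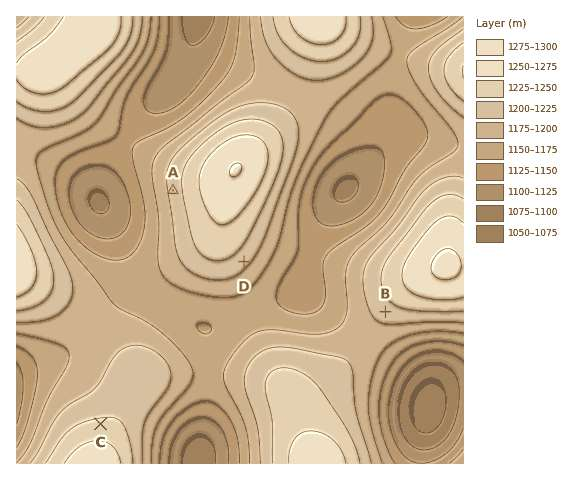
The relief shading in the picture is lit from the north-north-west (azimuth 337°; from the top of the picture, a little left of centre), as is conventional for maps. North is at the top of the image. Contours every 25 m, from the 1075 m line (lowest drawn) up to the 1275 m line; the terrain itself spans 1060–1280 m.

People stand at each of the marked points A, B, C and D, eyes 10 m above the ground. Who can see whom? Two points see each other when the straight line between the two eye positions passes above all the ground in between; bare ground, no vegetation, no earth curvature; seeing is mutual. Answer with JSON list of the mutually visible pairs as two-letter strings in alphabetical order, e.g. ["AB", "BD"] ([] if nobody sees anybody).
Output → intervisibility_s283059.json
["AC", "BC", "BD", "CD"]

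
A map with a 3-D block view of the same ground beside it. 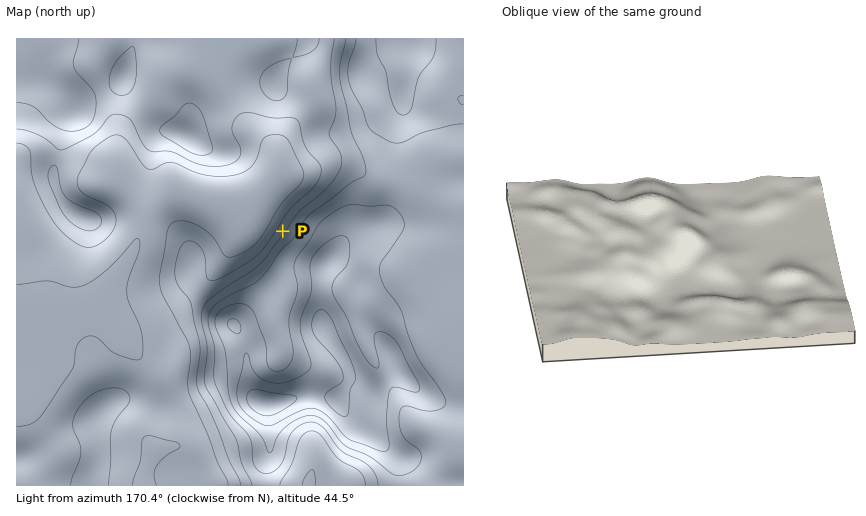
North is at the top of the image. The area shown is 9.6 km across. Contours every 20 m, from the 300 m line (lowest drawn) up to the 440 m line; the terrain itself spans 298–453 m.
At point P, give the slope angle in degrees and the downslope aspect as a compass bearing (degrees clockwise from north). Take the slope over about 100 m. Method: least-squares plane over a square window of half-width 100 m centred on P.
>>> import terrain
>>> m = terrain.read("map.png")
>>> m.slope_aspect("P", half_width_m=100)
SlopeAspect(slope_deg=6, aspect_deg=305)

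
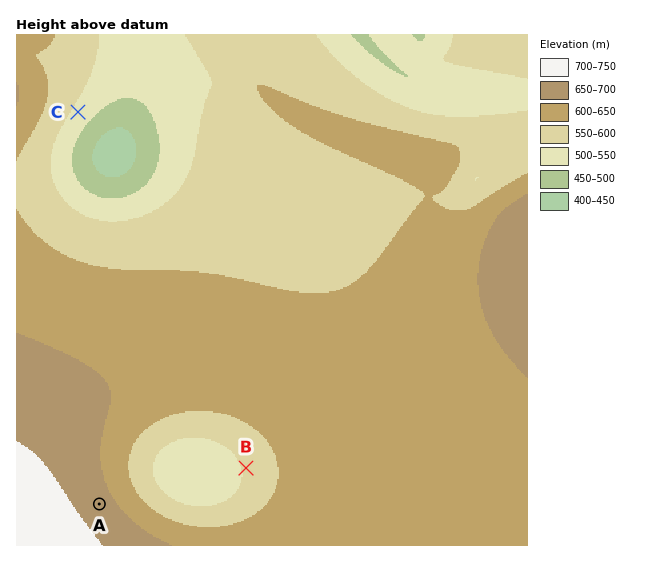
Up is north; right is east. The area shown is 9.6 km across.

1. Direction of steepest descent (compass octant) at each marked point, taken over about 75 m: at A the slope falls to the NE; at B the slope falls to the W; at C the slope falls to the SE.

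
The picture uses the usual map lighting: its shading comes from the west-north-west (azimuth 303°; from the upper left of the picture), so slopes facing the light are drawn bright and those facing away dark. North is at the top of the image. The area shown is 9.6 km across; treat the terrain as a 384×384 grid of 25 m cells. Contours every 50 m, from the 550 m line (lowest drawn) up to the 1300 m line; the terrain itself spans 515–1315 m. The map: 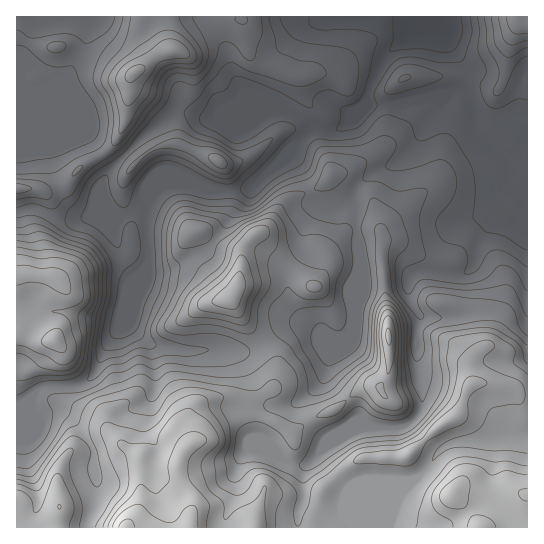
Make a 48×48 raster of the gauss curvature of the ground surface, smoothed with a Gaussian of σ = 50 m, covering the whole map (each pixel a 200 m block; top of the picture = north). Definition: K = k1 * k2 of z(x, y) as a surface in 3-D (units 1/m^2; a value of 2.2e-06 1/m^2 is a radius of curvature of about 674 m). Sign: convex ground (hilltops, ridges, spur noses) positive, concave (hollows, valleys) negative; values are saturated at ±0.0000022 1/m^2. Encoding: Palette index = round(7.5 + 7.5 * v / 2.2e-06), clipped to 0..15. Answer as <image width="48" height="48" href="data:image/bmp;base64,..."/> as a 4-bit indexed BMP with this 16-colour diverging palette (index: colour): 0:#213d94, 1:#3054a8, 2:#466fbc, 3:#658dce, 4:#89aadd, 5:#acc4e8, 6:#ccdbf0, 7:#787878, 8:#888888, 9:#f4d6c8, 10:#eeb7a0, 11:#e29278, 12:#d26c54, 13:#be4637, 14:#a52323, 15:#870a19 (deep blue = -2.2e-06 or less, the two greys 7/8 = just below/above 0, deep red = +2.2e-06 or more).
<image width="48" height="48" href="data:image/bmp;base64,Qk32BAAAAAAAAHYAAAAoAAAAMAAAADAAAAABAAQAAAAAAIAEAAATCwAAEwsAABAAAAAAAAAAlD0hAKhUMAC8b0YAzo1lAN2qiQDoxKwA8NvMAHh4eACIiIgAyNb0AKC37gB4kuIAVGzSADdGvgAjI6UAGQqHAHd3WIRfqHd3d4h4mIiHd3eId3d3iHmHh3d4qHiIiHiIiHd4d4eHd4iIeHd2dld3d5ZZmHh3Znh3iHZnZ3h3d4iIh3douHh3eMRYh3iJdnd3Z4iIeXhFuIiHd3dpuHd3iHh6iIiIdoh3d4iXn3d2lniIeHd4eId4h3l5aIh3d3eId3dmeHZ5h2aId2V4ephoh4iHZ3h3eXeHd2aHZ4ZYl3nGpOl3Z3d3eIiIm2iJaXh4iJh5eIinh3enlJdod3eHeIiIeEd5iGeHibp6iIiHmHZXeZMHiHeIh4iIZml3eHeXiIZHh3d2eHd3d6qLiHd4h4eHd3iIh4iId3h3d4d3aomVeEKYiod4iHd3dnmXh4iIh3iHd3eHenWYz+OXZXiHd3h3Z3h4iIh3mWd3d4h3iFNJl4WIdmiHeHiXZnlneHZ3d3d3eIiHiHaMdHmIiKiHeXZnhSaIeHeHh3h3eIiHeHeWN3d4dniIeKd4y2RneHeIiHiId3iHiIiFJYd3iHeIV4eHnIh4iIdnd4iId4h4iInIWIuHd3eHtGWNiIiZhjV3eIiHZnd4h3in7YqImInHl4d5h4eZiWuYeIh2V3d4h3eH/WFYiIh2aXh3ZleIiHmHZ4h3aIh4h3d3/0WUaHdmeHh3VGeId3d3eYi4mYd4dndV/FSId3d4hniHi9lmd3h3m4qniHdohHh3BJXLl3d4iIh4iIh4iIh2eId6dnZ8+aiJB9d4iHd3eId4iIiHh4l3d3eZd3d4hIeImKZXeJh3h4h4mppVd4dmd5l4eIdod4aId5h3iIh4h4d4iZhWeIeHd5lmeHZ4iId3Z3d3iHeIeIeHeHZ3iHeZd2SUZ2eHiHiHd3d3iHd3eHeHmWZ4iHaKqlN524d3h3d4iIeIiHh3eJdmiYd3h3aLu4dYu5d3d3dpiHeIiHeHiIdleIh3d3d5iHZWhViIiIeHh3d4h3iHh3p3d3d3Z4dXeId71laIh3iHd3d4d3d3h8amaIh2WIdmeIUrt4h2d3h5h3eIh3eHd5d1eIqIiYd3d2Q5h2d1aYdXd3iIiHd4h4d3eoiW6KmIh5+Hd3eZi4h4iIh4iHd3eId4eIR1Z2qoZv8Dh3iZmnd3iHiHh3d3h4eIh4YGN3VnRKiGZ4h2aHd3iHiHd4h3d4iId4ptiXiqd2e5h4hlWIh3iIiHd4h4iIiIiIiYl3h1iXeIh5l4Z4mHiHeHd4eHeIiIiIiWd4iFeYiId3dniYiImHd3d4d3iIiIiIiHZ4d3d4h3h4h3d3d4R4d4iHdneHd3h3iHiId4d4d4iId3iIplZ4h4h4eqd3d3h3aIh2ipZ4eIiHiId4l2i4h3eHaId3h3h3Z525jKVniHd3iIh4iHesl3d3iGeXh3d3d3mlFoqHdph3d4h3iId5h3dmiGWod6hnd3d1W91md4h3d3h3h3hXd4h3d3eXVttmd3d4i6dmd3d3d3d3iHh4h4iHd4d4eHd4iHd3Zmd3d4h3iIiHh3d4h4iIh3iHiId4iYeHdmh3eJiIiIiIeHh3d4d3eIuA=="/>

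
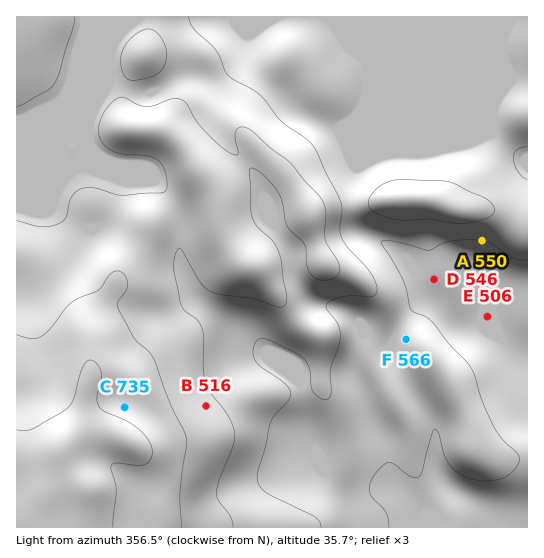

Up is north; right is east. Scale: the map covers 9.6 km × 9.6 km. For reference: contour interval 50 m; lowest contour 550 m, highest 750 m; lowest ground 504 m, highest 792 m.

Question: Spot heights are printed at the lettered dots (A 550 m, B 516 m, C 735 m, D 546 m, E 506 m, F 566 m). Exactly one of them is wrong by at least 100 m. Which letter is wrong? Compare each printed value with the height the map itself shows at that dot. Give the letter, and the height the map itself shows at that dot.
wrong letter B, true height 666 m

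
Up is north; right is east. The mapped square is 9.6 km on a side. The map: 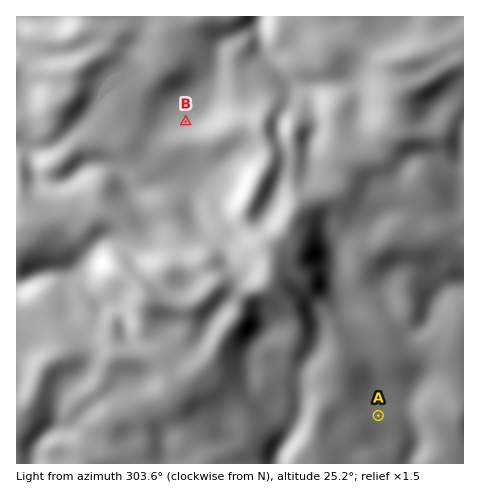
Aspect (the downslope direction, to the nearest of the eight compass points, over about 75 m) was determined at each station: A E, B N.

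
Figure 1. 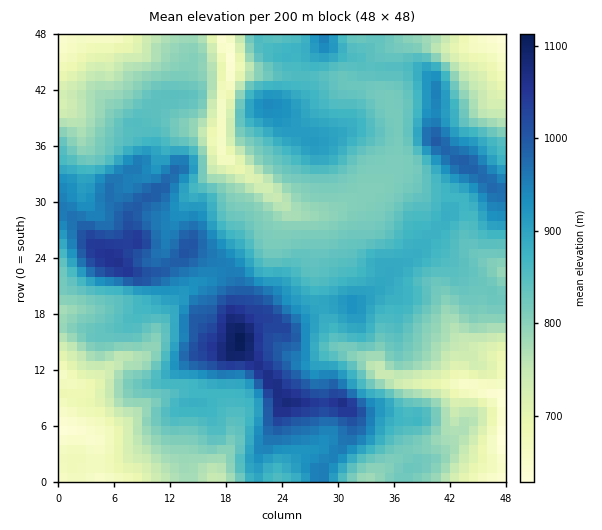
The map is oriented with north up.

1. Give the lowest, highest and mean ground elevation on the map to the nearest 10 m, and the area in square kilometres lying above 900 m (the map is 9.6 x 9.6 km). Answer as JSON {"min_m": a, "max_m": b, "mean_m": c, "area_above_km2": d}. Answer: {"min_m": 620, "max_m": 1120, "mean_m": 850, "area_above_km2": 25.3}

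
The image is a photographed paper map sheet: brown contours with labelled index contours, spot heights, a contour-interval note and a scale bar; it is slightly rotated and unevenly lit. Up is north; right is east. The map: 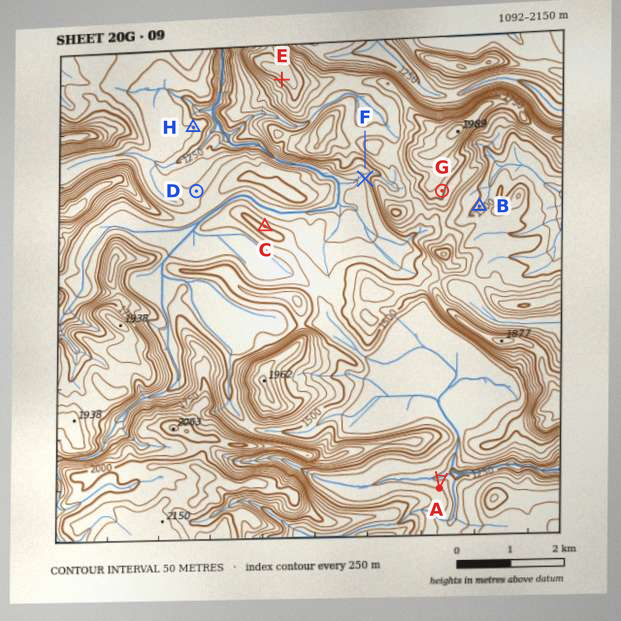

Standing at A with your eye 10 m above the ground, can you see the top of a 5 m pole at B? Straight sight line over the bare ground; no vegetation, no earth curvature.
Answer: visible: false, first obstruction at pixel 444 453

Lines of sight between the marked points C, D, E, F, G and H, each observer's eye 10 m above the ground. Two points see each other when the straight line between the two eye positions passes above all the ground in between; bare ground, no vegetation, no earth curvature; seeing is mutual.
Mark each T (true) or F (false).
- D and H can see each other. T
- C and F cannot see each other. F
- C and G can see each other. F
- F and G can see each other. F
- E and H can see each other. T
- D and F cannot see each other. T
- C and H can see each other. F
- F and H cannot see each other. T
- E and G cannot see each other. T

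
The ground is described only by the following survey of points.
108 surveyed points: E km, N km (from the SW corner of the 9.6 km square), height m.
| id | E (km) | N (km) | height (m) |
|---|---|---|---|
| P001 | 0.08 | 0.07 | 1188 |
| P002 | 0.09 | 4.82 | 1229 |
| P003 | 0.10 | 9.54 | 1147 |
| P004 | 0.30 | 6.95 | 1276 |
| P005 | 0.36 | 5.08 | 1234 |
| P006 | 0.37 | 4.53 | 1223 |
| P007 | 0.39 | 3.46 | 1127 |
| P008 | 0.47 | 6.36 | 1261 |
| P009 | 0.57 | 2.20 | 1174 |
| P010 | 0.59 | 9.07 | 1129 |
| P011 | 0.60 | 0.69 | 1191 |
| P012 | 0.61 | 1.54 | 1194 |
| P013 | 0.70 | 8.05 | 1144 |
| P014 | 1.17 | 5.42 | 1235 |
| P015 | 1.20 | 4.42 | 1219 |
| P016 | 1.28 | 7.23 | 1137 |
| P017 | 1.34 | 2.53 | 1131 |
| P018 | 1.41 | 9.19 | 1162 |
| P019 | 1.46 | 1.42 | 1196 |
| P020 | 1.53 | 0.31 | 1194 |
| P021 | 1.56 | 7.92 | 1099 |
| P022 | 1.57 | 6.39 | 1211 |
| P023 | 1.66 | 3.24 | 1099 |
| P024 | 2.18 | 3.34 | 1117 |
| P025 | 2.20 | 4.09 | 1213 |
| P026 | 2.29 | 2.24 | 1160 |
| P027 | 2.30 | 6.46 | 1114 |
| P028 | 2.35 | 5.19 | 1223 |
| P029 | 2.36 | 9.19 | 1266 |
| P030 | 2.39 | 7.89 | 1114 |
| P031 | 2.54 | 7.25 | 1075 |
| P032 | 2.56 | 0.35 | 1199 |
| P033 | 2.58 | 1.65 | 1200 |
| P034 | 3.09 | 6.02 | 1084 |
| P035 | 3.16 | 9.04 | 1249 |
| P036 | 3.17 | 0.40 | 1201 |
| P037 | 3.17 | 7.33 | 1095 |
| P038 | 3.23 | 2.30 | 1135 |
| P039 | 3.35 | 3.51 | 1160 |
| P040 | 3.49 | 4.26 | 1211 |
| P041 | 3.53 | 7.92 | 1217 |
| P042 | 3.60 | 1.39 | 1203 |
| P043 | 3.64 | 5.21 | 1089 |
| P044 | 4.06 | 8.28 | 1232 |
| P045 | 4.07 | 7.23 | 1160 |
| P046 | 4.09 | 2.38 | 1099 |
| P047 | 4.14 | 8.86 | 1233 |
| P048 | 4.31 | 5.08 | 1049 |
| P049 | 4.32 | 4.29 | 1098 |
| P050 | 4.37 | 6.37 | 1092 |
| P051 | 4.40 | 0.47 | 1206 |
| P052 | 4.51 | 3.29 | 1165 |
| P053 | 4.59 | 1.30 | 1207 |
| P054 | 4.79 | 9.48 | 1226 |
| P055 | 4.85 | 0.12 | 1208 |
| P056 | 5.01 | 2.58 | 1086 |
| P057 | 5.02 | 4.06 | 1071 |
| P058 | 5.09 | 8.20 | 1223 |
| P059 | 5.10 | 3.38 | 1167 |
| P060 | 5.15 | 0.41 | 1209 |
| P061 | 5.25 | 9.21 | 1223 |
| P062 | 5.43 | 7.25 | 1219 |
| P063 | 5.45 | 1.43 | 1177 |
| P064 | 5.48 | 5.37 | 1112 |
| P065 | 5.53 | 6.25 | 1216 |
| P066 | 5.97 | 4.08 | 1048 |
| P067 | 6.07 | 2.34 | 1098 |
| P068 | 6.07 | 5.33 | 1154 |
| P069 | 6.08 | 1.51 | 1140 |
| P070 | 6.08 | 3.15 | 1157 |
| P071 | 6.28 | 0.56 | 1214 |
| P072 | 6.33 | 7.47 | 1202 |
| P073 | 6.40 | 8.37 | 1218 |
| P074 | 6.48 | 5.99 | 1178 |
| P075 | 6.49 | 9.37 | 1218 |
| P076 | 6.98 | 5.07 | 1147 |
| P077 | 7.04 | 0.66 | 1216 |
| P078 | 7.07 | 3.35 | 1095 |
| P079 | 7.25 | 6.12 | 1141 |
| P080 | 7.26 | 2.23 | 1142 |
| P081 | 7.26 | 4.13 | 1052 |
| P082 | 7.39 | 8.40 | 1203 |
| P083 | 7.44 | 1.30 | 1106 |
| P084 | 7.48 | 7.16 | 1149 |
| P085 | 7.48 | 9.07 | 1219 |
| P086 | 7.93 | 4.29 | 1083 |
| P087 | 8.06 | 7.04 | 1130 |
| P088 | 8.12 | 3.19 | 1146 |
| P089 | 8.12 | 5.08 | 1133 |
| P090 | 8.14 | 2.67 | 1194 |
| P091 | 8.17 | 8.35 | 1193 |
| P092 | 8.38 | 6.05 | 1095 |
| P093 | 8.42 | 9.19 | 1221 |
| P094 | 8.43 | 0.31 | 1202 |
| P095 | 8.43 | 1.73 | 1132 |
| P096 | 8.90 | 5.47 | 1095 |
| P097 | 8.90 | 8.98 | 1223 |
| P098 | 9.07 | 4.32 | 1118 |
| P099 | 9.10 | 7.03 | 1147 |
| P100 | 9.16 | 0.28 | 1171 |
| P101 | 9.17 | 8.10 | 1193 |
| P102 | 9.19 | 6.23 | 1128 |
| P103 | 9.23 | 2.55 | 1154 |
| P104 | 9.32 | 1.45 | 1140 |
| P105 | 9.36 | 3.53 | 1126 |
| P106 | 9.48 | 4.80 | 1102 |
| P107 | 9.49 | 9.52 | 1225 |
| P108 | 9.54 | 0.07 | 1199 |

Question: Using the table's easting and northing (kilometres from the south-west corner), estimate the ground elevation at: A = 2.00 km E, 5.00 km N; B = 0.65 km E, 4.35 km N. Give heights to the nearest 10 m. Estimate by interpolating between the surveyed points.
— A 1220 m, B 1220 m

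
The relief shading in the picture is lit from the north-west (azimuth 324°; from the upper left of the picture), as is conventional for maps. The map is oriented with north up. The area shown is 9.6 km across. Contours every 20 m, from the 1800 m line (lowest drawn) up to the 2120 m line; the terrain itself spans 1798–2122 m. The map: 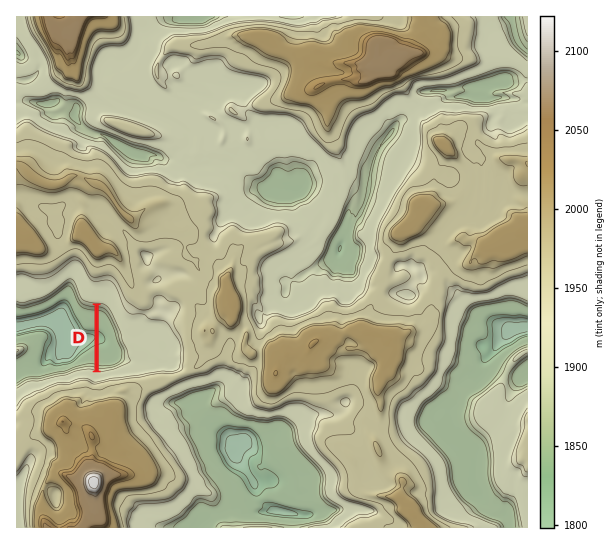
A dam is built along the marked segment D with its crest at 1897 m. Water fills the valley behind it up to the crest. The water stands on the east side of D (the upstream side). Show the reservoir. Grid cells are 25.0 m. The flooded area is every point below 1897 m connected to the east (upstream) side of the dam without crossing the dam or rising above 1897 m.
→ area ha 47.2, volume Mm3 17.58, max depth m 70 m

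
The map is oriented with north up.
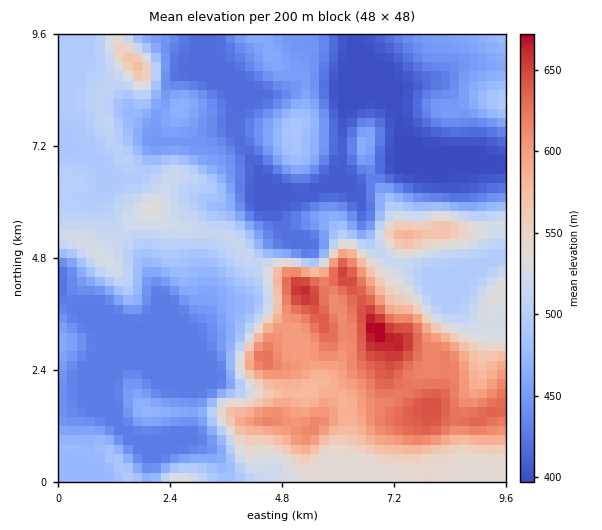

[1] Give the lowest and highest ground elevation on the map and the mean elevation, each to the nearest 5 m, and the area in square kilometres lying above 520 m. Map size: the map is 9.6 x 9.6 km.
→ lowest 395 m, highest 680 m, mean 495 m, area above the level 28.2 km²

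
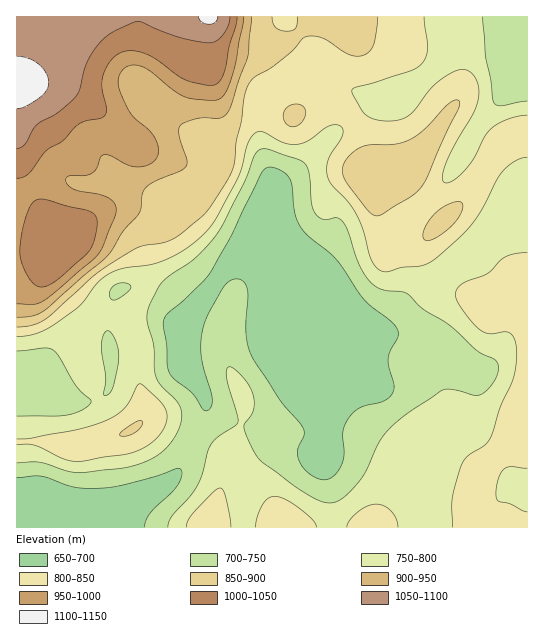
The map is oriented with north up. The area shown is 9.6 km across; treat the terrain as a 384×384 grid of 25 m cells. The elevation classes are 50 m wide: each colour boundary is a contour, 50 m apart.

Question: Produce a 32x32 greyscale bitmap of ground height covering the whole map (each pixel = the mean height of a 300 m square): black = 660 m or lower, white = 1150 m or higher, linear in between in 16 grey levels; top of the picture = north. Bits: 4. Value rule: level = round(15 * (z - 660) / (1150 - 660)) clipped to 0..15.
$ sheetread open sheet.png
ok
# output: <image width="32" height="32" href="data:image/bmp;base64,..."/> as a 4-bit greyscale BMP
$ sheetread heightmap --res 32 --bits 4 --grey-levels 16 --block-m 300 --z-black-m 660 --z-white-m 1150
<image width="32" height="32" href="data:image/bmp;base64,Qk12AgAAAAAAAHYAAAAoAAAAIAAAACAAAAABAAQAAAAAAAACAAATCwAAEwsAABAAAAAAAAAAAAAAABEREQAiIiIAMzMzAERERABVVVUAZmZmAHd3dwCIiIgAmZmZAKqqqgC7u7sAzMzMAN3d3QDu7u4A////AAABEREjRVRFVURFVEREREQAAREREjRURFQzNEREREREEREREREjRERDIiNERERURCIjMyIhEkQzMhEiNEREREQ0RVREMiI0MyEREjNERERERFVVZUMiMzIhERIzREREVTM0RVZUIiMyIRESIzRERFUiIzNFVCEjMhERERIjMzNWIiMzNEMhIzIRERERIjMzRSIjMzQyESMhERERESIyIjUiMzM0MREiIREREREiIiM1MzMzNDERIhERERERIiI0RWVEQzQhESIRERERESIjRUWHZEMzIREiERERERIjNFVVqoZDMzIREhEREREiM0RVVauoZDMzIRERERESNDRERVWru5dVRDIRERERE0VERERFq8y5dmVDIRERESNVVVRERKvMuYdmZTERESI0VVZlRDOru7qHd2ZCEREjNWVVZlQzqqqZmHd2YxERM0Z2ZVZUM6qZmYh3d3UhEjRXd3ZVVUO6mZmZiHd2MRI0Z3d3VFVEy6qZmph3dkMzRFZmd2RFVcu6qqqYd3ZUVURFVVZlRFXcy6qpiHd3VWZVRERFZURF7cy6mIiIh1VmVURERVZTM+7cupiJqqhlVVVERERVUyLu3MqYmru5dlVVVVREREMi3czLqqu7unZmVWZVVERDItzMzLvMzMqGZmZmZVREQyHMzMzMzN3bhmZmZmVURDIh"/>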